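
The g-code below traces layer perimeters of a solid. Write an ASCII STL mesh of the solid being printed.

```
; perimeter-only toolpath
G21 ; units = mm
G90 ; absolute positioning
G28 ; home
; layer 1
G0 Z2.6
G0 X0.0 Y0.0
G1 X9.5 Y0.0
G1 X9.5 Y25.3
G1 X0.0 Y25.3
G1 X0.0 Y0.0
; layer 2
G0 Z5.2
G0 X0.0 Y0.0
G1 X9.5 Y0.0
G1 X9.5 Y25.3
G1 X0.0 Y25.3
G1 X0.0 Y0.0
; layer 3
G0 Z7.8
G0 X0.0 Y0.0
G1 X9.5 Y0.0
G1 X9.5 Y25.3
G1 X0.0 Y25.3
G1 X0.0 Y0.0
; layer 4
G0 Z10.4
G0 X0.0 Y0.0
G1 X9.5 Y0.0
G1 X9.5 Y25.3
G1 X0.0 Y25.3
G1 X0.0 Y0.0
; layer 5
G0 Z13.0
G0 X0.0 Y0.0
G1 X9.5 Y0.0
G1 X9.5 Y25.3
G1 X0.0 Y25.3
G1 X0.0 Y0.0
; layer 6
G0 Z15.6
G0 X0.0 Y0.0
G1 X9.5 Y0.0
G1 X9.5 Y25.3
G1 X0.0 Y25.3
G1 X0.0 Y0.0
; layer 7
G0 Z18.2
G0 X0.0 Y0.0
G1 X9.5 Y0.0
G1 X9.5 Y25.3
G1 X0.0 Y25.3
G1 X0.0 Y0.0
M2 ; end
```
solid part
  facet normal 0.0000 0.0000 -1.0000
    outer loop
      vertex 9.5 25.3 0.0
      vertex 9.5 0.0 0.0
      vertex 0.0 0.0 0.0
    endloop
  endfacet
  facet normal 0.0000 0.0000 -1.0000
    outer loop
      vertex 0.0 25.3 0.0
      vertex 9.5 25.3 0.0
      vertex 0.0 0.0 0.0
    endloop
  endfacet
  facet normal 0.0000 0.0000 1.0000
    outer loop
      vertex 0.0 0.0 18.2
      vertex 9.5 0.0 18.2
      vertex 9.5 25.3 18.2
    endloop
  endfacet
  facet normal 0.0000 0.0000 1.0000
    outer loop
      vertex 0.0 0.0 18.2
      vertex 9.5 25.3 18.2
      vertex 0.0 25.3 18.2
    endloop
  endfacet
  facet normal 0.0000 -1.0000 0.0000
    outer loop
      vertex 0.0 0.0 0.0
      vertex 9.5 0.0 0.0
      vertex 9.5 0.0 18.2
    endloop
  endfacet
  facet normal 0.0000 -1.0000 0.0000
    outer loop
      vertex 0.0 0.0 0.0
      vertex 9.5 0.0 18.2
      vertex 0.0 0.0 18.2
    endloop
  endfacet
  facet normal 0.0000 1.0000 0.0000
    outer loop
      vertex 9.5 25.3 18.2
      vertex 9.5 25.3 0.0
      vertex 0.0 25.3 0.0
    endloop
  endfacet
  facet normal 0.0000 1.0000 0.0000
    outer loop
      vertex 0.0 25.3 18.2
      vertex 9.5 25.3 18.2
      vertex 0.0 25.3 0.0
    endloop
  endfacet
  facet normal -1.0000 0.0000 0.0000
    outer loop
      vertex 0.0 25.3 18.2
      vertex 0.0 25.3 0.0
      vertex 0.0 0.0 0.0
    endloop
  endfacet
  facet normal -1.0000 0.0000 0.0000
    outer loop
      vertex 0.0 0.0 18.2
      vertex 0.0 25.3 18.2
      vertex 0.0 0.0 0.0
    endloop
  endfacet
  facet normal 1.0000 0.0000 0.0000
    outer loop
      vertex 9.5 0.0 0.0
      vertex 9.5 25.3 0.0
      vertex 9.5 25.3 18.2
    endloop
  endfacet
  facet normal 1.0000 0.0000 0.0000
    outer loop
      vertex 9.5 0.0 0.0
      vertex 9.5 25.3 18.2
      vertex 9.5 0.0 18.2
    endloop
  endfacet
endsolid part

The G0 Z moves step by Δz≈2.6 mm. Every layer's G1 loop is the same polygon, so the solid is a straight extrusion of it from z=0 to z≈18.2. Closing with flat bottom and top caps and triangulating gives 12 facets — a rectangular box, roughly 9.5 × 25.3 mm footprint and 18.2 mm tall.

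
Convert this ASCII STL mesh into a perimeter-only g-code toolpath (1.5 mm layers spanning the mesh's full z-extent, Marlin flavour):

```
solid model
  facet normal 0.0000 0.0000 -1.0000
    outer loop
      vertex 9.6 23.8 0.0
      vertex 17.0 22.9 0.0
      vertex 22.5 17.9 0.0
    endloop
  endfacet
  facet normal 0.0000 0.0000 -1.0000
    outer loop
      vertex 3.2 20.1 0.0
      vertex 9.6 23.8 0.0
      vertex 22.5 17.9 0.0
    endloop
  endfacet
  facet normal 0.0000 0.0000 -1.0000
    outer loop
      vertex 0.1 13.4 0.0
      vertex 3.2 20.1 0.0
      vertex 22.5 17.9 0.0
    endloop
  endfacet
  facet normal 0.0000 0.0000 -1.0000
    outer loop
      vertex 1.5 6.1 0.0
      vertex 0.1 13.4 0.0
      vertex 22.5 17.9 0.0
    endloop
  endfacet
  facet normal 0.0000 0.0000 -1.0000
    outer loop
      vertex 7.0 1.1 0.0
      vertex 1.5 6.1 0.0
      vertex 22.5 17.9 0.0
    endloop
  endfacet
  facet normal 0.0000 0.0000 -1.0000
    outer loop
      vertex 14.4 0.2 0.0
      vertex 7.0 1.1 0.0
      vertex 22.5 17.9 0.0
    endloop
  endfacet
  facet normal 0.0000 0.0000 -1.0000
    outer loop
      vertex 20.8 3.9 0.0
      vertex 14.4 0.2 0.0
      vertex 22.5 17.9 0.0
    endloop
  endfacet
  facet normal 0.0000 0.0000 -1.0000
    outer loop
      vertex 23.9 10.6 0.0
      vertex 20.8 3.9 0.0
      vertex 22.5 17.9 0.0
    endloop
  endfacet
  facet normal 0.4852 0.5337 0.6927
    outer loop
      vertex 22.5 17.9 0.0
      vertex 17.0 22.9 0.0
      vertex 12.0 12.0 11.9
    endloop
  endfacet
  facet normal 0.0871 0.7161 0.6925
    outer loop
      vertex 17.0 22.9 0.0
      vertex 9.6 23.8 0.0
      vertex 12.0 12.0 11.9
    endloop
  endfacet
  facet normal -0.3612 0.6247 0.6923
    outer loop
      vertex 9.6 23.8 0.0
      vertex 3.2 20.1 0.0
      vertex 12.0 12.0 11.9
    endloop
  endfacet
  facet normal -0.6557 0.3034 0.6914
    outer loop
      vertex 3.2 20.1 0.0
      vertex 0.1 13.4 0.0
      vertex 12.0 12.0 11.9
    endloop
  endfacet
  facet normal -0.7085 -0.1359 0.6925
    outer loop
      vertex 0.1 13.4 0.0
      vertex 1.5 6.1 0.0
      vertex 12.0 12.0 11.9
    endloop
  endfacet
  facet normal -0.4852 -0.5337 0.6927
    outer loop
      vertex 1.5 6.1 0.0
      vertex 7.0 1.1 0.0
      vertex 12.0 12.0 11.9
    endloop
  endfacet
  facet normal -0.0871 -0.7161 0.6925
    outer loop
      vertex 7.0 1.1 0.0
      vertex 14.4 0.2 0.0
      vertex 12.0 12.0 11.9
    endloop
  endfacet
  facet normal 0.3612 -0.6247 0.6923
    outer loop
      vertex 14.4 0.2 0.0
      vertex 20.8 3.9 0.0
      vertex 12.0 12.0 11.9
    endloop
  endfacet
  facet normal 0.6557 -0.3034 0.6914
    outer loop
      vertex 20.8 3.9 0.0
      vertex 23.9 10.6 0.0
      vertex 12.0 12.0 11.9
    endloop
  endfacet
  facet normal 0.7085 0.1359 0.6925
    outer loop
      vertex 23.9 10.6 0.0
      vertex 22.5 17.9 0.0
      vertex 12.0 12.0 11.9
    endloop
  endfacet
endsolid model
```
; perimeter-only toolpath
G21 ; units = mm
G90 ; absolute positioning
G28 ; home
; layer 1
G0 Z1.5
G0 X21.2 Y17.2
G1 X16.4 Y21.5
G1 X9.9 Y22.3
G1 X4.3 Y19.1
G1 X1.6 Y13.2
G1 X2.8 Y6.8
G1 X7.6 Y2.5
G1 X14.1 Y1.7
G1 X19.7 Y4.9
G1 X22.4 Y10.8
G1 X21.2 Y17.2
; layer 2
G0 Z3.0
G0 X19.9 Y16.4
G1 X15.8 Y20.2
G1 X10.2 Y20.9
G1 X5.4 Y18.1
G1 X3.1 Y13.1
G1 X4.1 Y7.6
G1 X8.2 Y3.8
G1 X13.8 Y3.1
G1 X18.6 Y5.9
G1 X20.9 Y10.9
G1 X19.9 Y16.4
; layer 3
G0 Z4.5
G0 X18.6 Y15.7
G1 X15.1 Y18.8
G1 X10.5 Y19.4
G1 X6.5 Y17.1
G1 X4.6 Y12.9
G1 X5.4 Y8.3
G1 X8.9 Y5.2
G1 X13.5 Y4.6
G1 X17.5 Y6.9
G1 X19.4 Y11.1
G1 X18.6 Y15.7
; layer 4
G0 Z6.0
G0 X17.2 Y14.9
G1 X14.5 Y17.4
G1 X10.8 Y17.9
G1 X7.6 Y16.1
G1 X6.0 Y12.7
G1 X6.8 Y9.1
G1 X9.5 Y6.5
G1 X13.2 Y6.1
G1 X16.4 Y8.0
G1 X17.9 Y11.3
G1 X17.2 Y14.9
; layer 5
G0 Z7.4
G0 X15.9 Y14.2
G1 X13.9 Y16.1
G1 X11.1 Y16.4
G1 X8.7 Y15.0
G1 X7.5 Y12.5
G1 X8.1 Y9.8
G1 X10.1 Y7.9
G1 X12.9 Y7.6
G1 X15.3 Y9.0
G1 X16.5 Y11.5
G1 X15.9 Y14.2
; layer 6
G0 Z8.9
G0 X14.6 Y13.5
G1 X13.2 Y14.7
G1 X11.4 Y14.9
G1 X9.8 Y14.0
G1 X9.0 Y12.3
G1 X9.4 Y10.5
G1 X10.8 Y9.3
G1 X12.6 Y9.1
G1 X14.2 Y10.0
G1 X15.0 Y11.7
G1 X14.6 Y13.5
; layer 7
G0 Z10.4
G0 X13.3 Y12.7
G1 X12.6 Y13.4
G1 X11.7 Y13.5
G1 X10.9 Y13.0
G1 X10.5 Y12.2
G1 X10.7 Y11.3
G1 X11.4 Y10.6
G1 X12.3 Y10.5
G1 X13.1 Y11.0
G1 X13.5 Y11.8
G1 X13.3 Y12.7
M2 ; end

The solid is a regular 10-sided pyramid, base circumscribed radius ≈ 12 mm, apex at z ≈ 11.9 mm. Slicing at Δz = 1.5 mm — 8 equal slices spanning the solid's height, so layer i sits at z = i·h/8 — gives 7 non-empty perimeters. Each is a 10-segment closed polygon; G0 lifts to the layer z and rapids to the start vertex, then G1 traces the edges. The cross-section shrinks linearly with z (the slice at the apex is degenerate and omitted).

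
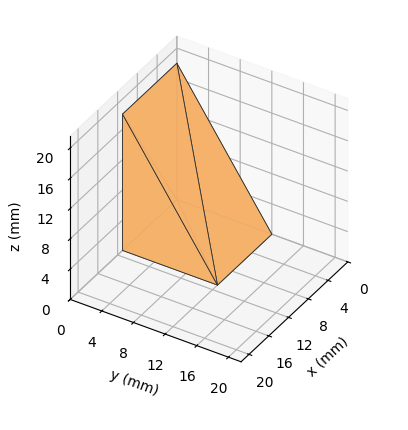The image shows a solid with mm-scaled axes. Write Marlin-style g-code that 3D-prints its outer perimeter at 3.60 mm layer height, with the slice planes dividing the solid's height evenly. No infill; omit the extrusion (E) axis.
Reading the render: the shape is a wedge (ramp): 11 × 12 mm base, rising to 18 mm along the y=0 edge and sloping linearly to z=0 at y=12 (dimensions read to the nearest mm from the axis ticks). For the g-code, the solid's height is divided into equal slices at the stated Δz and each level perimeter traced with G1 moves after a G0 lift.

; perimeter-only toolpath
G21 ; units = mm
G90 ; absolute positioning
G28 ; home
; layer 1
G0 Z3.60
G0 X0.00 Y0.00
G1 X11.00 Y0.00
G1 X11.00 Y9.60
G1 X0.00 Y9.60
G1 X0.00 Y0.00
; layer 2
G0 Z7.20
G0 X0.00 Y0.00
G1 X11.00 Y0.00
G1 X11.00 Y7.20
G1 X0.00 Y7.20
G1 X0.00 Y0.00
; layer 3
G0 Z10.80
G0 X0.00 Y0.00
G1 X11.00 Y0.00
G1 X11.00 Y4.80
G1 X0.00 Y4.80
G1 X0.00 Y0.00
; layer 4
G0 Z14.40
G0 X0.00 Y0.00
G1 X11.00 Y0.00
G1 X11.00 Y2.40
G1 X0.00 Y2.40
G1 X0.00 Y0.00
M2 ; end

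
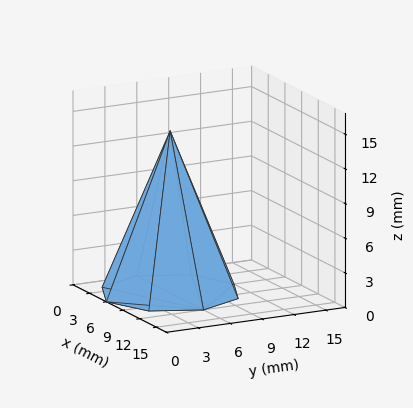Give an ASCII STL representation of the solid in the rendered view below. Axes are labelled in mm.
Reading the render: the shape is a regular 8-sided pyramid, base circumscribed radius ≈ 6 mm, apex at z ≈ 14 mm (dimensions read to the nearest mm from the axis ticks). For the STL, each face is triangulated and given an outward normal.

solid part
  facet normal 0.0000 0.0000 -1.0000
    outer loop
      vertex 6.0 12.0 0.0
      vertex 10.2 10.2 0.0
      vertex 12.0 6.0 0.0
    endloop
  endfacet
  facet normal 0.0000 0.0000 -1.0000
    outer loop
      vertex 1.8 10.2 0.0
      vertex 6.0 12.0 0.0
      vertex 12.0 6.0 0.0
    endloop
  endfacet
  facet normal 0.0000 0.0000 -1.0000
    outer loop
      vertex 0.0 6.0 0.0
      vertex 1.8 10.2 0.0
      vertex 12.0 6.0 0.0
    endloop
  endfacet
  facet normal 0.0000 0.0000 -1.0000
    outer loop
      vertex 1.8 1.8 0.0
      vertex 0.0 6.0 0.0
      vertex 12.0 6.0 0.0
    endloop
  endfacet
  facet normal 0.0000 0.0000 -1.0000
    outer loop
      vertex 6.0 0.0 0.0
      vertex 1.8 1.8 0.0
      vertex 12.0 6.0 0.0
    endloop
  endfacet
  facet normal 0.0000 0.0000 -1.0000
    outer loop
      vertex 10.2 1.8 0.0
      vertex 6.0 0.0 0.0
      vertex 12.0 6.0 0.0
    endloop
  endfacet
  facet normal 0.8552 0.3665 0.3665
    outer loop
      vertex 12.0 6.0 0.0
      vertex 10.2 10.2 0.0
      vertex 6.0 6.0 14.0
    endloop
  endfacet
  facet normal 0.3665 0.8552 0.3665
    outer loop
      vertex 10.2 10.2 0.0
      vertex 6.0 12.0 0.0
      vertex 6.0 6.0 14.0
    endloop
  endfacet
  facet normal -0.3665 0.8552 0.3665
    outer loop
      vertex 6.0 12.0 0.0
      vertex 1.8 10.2 0.0
      vertex 6.0 6.0 14.0
    endloop
  endfacet
  facet normal -0.8552 0.3665 0.3665
    outer loop
      vertex 1.8 10.2 0.0
      vertex 0.0 6.0 0.0
      vertex 6.0 6.0 14.0
    endloop
  endfacet
  facet normal -0.8552 -0.3665 0.3665
    outer loop
      vertex 0.0 6.0 0.0
      vertex 1.8 1.8 0.0
      vertex 6.0 6.0 14.0
    endloop
  endfacet
  facet normal -0.3665 -0.8552 0.3665
    outer loop
      vertex 1.8 1.8 0.0
      vertex 6.0 0.0 0.0
      vertex 6.0 6.0 14.0
    endloop
  endfacet
  facet normal 0.3665 -0.8552 0.3665
    outer loop
      vertex 6.0 0.0 0.0
      vertex 10.2 1.8 0.0
      vertex 6.0 6.0 14.0
    endloop
  endfacet
  facet normal 0.8552 -0.3665 0.3665
    outer loop
      vertex 10.2 1.8 0.0
      vertex 12.0 6.0 0.0
      vertex 6.0 6.0 14.0
    endloop
  endfacet
endsolid part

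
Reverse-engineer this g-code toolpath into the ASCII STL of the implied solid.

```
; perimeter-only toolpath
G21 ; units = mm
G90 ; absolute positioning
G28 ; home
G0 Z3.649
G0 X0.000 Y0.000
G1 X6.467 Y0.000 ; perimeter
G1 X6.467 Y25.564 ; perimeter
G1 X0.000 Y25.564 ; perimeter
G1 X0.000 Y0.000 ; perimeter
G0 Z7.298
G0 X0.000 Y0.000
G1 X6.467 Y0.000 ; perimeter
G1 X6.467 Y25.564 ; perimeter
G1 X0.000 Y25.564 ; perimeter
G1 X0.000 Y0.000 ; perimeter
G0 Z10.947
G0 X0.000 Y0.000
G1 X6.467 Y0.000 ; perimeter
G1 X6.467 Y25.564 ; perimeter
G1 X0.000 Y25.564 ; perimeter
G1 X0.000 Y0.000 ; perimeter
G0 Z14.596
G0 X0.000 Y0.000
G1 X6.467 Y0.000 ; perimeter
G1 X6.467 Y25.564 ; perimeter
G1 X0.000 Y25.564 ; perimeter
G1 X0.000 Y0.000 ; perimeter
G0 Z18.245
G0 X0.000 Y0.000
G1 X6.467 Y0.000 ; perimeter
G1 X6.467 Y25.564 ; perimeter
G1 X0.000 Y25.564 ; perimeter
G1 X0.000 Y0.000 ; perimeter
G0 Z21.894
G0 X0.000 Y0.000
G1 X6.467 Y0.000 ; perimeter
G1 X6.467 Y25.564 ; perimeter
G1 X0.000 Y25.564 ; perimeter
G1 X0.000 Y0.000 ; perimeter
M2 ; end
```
solid part
  facet normal 0.0000 0.0000 -1.0000
    outer loop
      vertex 6.467 25.564 0.000
      vertex 6.467 0.000 0.000
      vertex 0.000 0.000 0.000
    endloop
  endfacet
  facet normal 0.0000 0.0000 -1.0000
    outer loop
      vertex 0.000 25.564 0.000
      vertex 6.467 25.564 0.000
      vertex 0.000 0.000 0.000
    endloop
  endfacet
  facet normal 0.0000 0.0000 1.0000
    outer loop
      vertex 0.000 0.000 21.894
      vertex 6.467 0.000 21.894
      vertex 6.467 25.564 21.894
    endloop
  endfacet
  facet normal 0.0000 0.0000 1.0000
    outer loop
      vertex 0.000 0.000 21.894
      vertex 6.467 25.564 21.894
      vertex 0.000 25.564 21.894
    endloop
  endfacet
  facet normal 0.0000 -1.0000 0.0000
    outer loop
      vertex 0.000 0.000 0.000
      vertex 6.467 0.000 0.000
      vertex 6.467 0.000 21.894
    endloop
  endfacet
  facet normal 0.0000 -1.0000 0.0000
    outer loop
      vertex 0.000 0.000 0.000
      vertex 6.467 0.000 21.894
      vertex 0.000 0.000 21.894
    endloop
  endfacet
  facet normal 0.0000 1.0000 0.0000
    outer loop
      vertex 6.467 25.564 21.894
      vertex 6.467 25.564 0.000
      vertex 0.000 25.564 0.000
    endloop
  endfacet
  facet normal 0.0000 1.0000 0.0000
    outer loop
      vertex 0.000 25.564 21.894
      vertex 6.467 25.564 21.894
      vertex 0.000 25.564 0.000
    endloop
  endfacet
  facet normal -1.0000 0.0000 0.0000
    outer loop
      vertex 0.000 25.564 21.894
      vertex 0.000 25.564 0.000
      vertex 0.000 0.000 0.000
    endloop
  endfacet
  facet normal -1.0000 0.0000 0.0000
    outer loop
      vertex 0.000 0.000 21.894
      vertex 0.000 25.564 21.894
      vertex 0.000 0.000 0.000
    endloop
  endfacet
  facet normal 1.0000 0.0000 0.0000
    outer loop
      vertex 6.467 0.000 0.000
      vertex 6.467 25.564 0.000
      vertex 6.467 25.564 21.894
    endloop
  endfacet
  facet normal 1.0000 0.0000 0.0000
    outer loop
      vertex 6.467 0.000 0.000
      vertex 6.467 25.564 21.894
      vertex 6.467 0.000 21.894
    endloop
  endfacet
endsolid part

The G0 Z moves step by Δz≈3.649 mm. Every layer's G1 loop is the same polygon, so the solid is a straight extrusion of it from z=0 to z≈21.9. Closing with flat bottom and top caps and triangulating gives 12 facets — a rectangular box, roughly 6.47 × 25.6 mm footprint and 21.9 mm tall.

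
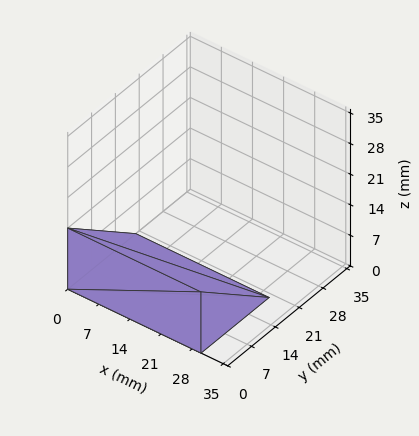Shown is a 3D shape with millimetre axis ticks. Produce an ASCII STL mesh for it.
Reading the render: the shape is a wedge (ramp): 30 × 20 mm base, rising to 14 mm along the y=0 edge and sloping linearly to z=0 at y=20 (dimensions read to the nearest mm from the axis ticks). For the STL, each face is triangulated and given an outward normal.

solid part
  facet normal 0.0000 0.0000 -1.0000
    outer loop
      vertex 30.00 20.00 0.00
      vertex 30.00 0.00 0.00
      vertex 0.00 0.00 0.00
    endloop
  endfacet
  facet normal 0.0000 0.0000 -1.0000
    outer loop
      vertex 0.00 20.00 0.00
      vertex 30.00 20.00 0.00
      vertex 0.00 0.00 0.00
    endloop
  endfacet
  facet normal 0.0000 -1.0000 0.0000
    outer loop
      vertex 0.00 0.00 0.00
      vertex 30.00 0.00 0.00
      vertex 30.00 0.00 14.00
    endloop
  endfacet
  facet normal 0.0000 -1.0000 0.0000
    outer loop
      vertex 0.00 0.00 0.00
      vertex 30.00 0.00 14.00
      vertex 0.00 0.00 14.00
    endloop
  endfacet
  facet normal 0.0000 0.5735 0.8192
    outer loop
      vertex 0.00 0.00 14.00
      vertex 30.00 0.00 14.00
      vertex 30.00 20.00 0.00
    endloop
  endfacet
  facet normal 0.0000 0.5735 0.8192
    outer loop
      vertex 0.00 0.00 14.00
      vertex 30.00 20.00 0.00
      vertex 0.00 20.00 0.00
    endloop
  endfacet
  facet normal -1.0000 0.0000 0.0000
    outer loop
      vertex 0.00 0.00 14.00
      vertex 0.00 20.00 0.00
      vertex 0.00 0.00 0.00
    endloop
  endfacet
  facet normal 1.0000 0.0000 0.0000
    outer loop
      vertex 30.00 0.00 0.00
      vertex 30.00 20.00 0.00
      vertex 30.00 0.00 14.00
    endloop
  endfacet
endsolid part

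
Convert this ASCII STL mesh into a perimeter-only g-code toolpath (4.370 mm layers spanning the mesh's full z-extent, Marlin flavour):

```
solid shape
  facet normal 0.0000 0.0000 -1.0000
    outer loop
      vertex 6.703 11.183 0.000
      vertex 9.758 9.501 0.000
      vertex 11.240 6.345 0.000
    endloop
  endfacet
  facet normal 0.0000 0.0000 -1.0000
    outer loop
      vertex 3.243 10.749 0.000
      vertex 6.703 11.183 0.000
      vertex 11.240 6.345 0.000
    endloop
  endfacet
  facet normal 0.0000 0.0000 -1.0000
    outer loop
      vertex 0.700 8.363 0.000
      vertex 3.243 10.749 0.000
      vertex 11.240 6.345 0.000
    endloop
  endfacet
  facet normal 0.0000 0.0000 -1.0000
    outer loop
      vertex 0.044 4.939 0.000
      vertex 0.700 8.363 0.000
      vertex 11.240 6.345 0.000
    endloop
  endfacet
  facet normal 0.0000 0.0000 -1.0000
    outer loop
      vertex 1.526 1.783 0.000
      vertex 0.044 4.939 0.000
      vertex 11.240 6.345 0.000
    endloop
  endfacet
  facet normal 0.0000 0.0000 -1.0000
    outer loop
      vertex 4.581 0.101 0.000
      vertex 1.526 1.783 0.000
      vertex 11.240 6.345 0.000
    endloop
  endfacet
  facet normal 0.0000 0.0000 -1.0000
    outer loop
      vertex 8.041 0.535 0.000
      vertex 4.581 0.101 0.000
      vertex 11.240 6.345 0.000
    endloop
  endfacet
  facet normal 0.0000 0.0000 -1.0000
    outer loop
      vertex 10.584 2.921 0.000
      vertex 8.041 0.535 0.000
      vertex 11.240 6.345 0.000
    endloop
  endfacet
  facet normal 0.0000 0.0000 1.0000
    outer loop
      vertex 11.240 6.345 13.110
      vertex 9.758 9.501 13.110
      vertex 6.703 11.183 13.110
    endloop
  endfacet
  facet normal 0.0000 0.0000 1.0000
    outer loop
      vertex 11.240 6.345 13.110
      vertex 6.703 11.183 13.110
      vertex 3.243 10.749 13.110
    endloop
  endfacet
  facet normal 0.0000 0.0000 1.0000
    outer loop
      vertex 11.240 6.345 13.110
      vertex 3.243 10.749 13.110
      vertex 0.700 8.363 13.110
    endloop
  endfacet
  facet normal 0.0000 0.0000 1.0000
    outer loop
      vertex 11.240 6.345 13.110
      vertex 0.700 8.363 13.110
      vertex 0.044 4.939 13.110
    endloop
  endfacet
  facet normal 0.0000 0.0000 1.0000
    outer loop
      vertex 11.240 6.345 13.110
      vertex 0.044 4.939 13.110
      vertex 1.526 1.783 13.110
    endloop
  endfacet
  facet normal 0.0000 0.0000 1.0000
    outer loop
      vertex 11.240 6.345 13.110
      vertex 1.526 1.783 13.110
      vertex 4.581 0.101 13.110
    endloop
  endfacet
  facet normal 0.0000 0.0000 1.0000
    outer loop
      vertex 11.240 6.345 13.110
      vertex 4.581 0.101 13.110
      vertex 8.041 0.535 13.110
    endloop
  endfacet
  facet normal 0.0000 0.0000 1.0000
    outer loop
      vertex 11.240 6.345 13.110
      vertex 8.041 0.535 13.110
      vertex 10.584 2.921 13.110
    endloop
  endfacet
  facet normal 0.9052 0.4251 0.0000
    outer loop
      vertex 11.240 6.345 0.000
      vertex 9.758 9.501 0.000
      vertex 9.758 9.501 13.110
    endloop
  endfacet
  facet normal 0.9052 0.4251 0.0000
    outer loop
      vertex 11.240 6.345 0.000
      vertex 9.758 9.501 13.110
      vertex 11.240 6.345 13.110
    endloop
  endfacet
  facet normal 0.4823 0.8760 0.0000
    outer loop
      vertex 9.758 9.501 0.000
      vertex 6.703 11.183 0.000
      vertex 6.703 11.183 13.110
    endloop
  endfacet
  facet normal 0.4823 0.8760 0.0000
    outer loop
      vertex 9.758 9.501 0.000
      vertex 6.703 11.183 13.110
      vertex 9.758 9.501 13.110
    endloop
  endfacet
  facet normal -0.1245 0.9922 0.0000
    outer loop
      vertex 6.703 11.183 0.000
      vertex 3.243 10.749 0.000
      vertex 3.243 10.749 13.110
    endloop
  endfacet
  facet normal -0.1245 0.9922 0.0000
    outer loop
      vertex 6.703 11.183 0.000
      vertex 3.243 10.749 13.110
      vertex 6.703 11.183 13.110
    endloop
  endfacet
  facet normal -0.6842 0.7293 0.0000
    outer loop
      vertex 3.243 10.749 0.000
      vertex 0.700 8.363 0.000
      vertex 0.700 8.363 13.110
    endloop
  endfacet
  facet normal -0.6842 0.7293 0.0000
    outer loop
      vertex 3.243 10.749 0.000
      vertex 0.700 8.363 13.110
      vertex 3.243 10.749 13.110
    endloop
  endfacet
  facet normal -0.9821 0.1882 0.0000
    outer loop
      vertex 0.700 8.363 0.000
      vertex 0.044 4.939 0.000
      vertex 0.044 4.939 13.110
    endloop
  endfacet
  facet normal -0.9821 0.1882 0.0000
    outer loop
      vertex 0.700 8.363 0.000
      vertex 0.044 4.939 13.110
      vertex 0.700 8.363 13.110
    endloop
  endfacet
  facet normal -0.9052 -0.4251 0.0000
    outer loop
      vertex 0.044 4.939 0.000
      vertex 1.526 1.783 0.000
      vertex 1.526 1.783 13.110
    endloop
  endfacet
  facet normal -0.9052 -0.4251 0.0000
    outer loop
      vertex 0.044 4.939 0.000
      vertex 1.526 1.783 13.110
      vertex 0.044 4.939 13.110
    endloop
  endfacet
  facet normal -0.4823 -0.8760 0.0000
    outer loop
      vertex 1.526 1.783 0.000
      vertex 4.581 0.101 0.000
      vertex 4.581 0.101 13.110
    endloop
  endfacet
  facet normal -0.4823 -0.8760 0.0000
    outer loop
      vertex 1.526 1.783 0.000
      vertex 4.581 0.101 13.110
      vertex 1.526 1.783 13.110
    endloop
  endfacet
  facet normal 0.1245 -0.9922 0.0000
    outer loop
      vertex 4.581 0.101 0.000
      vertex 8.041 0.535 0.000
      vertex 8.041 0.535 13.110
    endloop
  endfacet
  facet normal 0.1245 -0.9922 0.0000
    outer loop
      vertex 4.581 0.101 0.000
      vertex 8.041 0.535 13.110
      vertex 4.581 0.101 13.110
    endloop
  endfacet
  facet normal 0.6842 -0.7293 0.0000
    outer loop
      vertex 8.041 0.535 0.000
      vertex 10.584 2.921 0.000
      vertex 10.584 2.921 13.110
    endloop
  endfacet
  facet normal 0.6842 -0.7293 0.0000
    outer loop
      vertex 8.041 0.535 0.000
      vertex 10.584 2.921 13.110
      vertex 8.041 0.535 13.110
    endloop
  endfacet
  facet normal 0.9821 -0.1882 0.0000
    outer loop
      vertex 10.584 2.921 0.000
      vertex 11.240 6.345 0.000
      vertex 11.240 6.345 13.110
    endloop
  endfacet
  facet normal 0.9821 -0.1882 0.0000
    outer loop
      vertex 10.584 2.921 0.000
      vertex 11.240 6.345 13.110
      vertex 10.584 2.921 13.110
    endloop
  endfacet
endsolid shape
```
; perimeter-only toolpath
G21 ; units = mm
G90 ; absolute positioning
G28 ; home
; layer 1
G0 Z4.370
G0 X11.240 Y6.345
G1 X9.758 Y9.501
G1 X6.703 Y11.183
G1 X3.243 Y10.749
G1 X0.700 Y8.363
G1 X0.044 Y4.939
G1 X1.526 Y1.783
G1 X4.581 Y0.101
G1 X8.041 Y0.535
G1 X10.584 Y2.921
G1 X11.240 Y6.345
; layer 2
G0 Z8.740
G0 X11.240 Y6.345
G1 X9.758 Y9.501
G1 X6.703 Y11.183
G1 X3.243 Y10.749
G1 X0.700 Y8.363
G1 X0.044 Y4.939
G1 X1.526 Y1.783
G1 X4.581 Y0.101
G1 X8.041 Y0.535
G1 X10.584 Y2.921
G1 X11.240 Y6.345
; layer 3
G0 Z13.110
G0 X11.240 Y6.345
G1 X9.758 Y9.501
G1 X6.703 Y11.183
G1 X3.243 Y10.749
G1 X0.700 Y8.363
G1 X0.044 Y4.939
G1 X1.526 Y1.783
G1 X4.581 Y0.101
G1 X8.041 Y0.535
G1 X10.584 Y2.921
G1 X11.240 Y6.345
M2 ; end

The solid is a regular 10-sided prism (a cylinder approximated with 10 flat sides), circumscribed radius ≈ 5.64 mm, height ≈ 13.1 mm. Slicing at Δz = 4.370 mm — 3 equal slices spanning the solid's height, so layer i sits at z = i·h/3 — gives 3 non-empty perimeters. Each is a 10-segment closed polygon; G0 lifts to the layer z and rapids to the start vertex, then G1 traces the edges.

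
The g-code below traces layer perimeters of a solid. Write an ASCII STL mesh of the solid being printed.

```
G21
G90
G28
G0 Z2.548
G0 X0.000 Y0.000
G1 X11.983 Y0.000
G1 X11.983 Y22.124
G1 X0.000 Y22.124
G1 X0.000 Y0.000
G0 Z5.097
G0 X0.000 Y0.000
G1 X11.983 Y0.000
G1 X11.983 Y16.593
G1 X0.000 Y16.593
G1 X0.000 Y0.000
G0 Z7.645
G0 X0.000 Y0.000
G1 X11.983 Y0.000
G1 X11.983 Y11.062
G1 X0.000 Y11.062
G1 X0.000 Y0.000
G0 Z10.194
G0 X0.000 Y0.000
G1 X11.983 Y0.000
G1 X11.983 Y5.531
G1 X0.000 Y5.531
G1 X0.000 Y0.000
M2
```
solid part
  facet normal 0.0000 0.0000 -1.0000
    outer loop
      vertex 11.983 27.655 0.000
      vertex 11.983 0.000 0.000
      vertex 0.000 0.000 0.000
    endloop
  endfacet
  facet normal 0.0000 0.0000 -1.0000
    outer loop
      vertex 0.000 27.655 0.000
      vertex 11.983 27.655 0.000
      vertex 0.000 0.000 0.000
    endloop
  endfacet
  facet normal 0.0000 -1.0000 0.0000
    outer loop
      vertex 0.000 0.000 0.000
      vertex 11.983 0.000 0.000
      vertex 11.983 0.000 12.742
    endloop
  endfacet
  facet normal 0.0000 -1.0000 0.0000
    outer loop
      vertex 0.000 0.000 0.000
      vertex 11.983 0.000 12.742
      vertex 0.000 0.000 12.742
    endloop
  endfacet
  facet normal 0.0000 0.4185 0.9082
    outer loop
      vertex 0.000 0.000 12.742
      vertex 11.983 0.000 12.742
      vertex 11.983 27.655 0.000
    endloop
  endfacet
  facet normal 0.0000 0.4185 0.9082
    outer loop
      vertex 0.000 0.000 12.742
      vertex 11.983 27.655 0.000
      vertex 0.000 27.655 0.000
    endloop
  endfacet
  facet normal -1.0000 0.0000 0.0000
    outer loop
      vertex 0.000 0.000 12.742
      vertex 0.000 27.655 0.000
      vertex 0.000 0.000 0.000
    endloop
  endfacet
  facet normal 1.0000 0.0000 0.0000
    outer loop
      vertex 11.983 0.000 0.000
      vertex 11.983 27.655 0.000
      vertex 11.983 0.000 12.742
    endloop
  endfacet
endsolid part

The G0 Z moves step by Δz≈2.548 mm. The G1 loops shrink linearly with z, so the solid tapers from its base footprint up to z≈12.7. Closing with a flat bottom cap and the tapered top and triangulating gives 8 facets — a wedge (ramp): 12 × 27.7 mm base, rising to 12.7 mm along the y=0 edge and sloping linearly to z=0 at y=27.7.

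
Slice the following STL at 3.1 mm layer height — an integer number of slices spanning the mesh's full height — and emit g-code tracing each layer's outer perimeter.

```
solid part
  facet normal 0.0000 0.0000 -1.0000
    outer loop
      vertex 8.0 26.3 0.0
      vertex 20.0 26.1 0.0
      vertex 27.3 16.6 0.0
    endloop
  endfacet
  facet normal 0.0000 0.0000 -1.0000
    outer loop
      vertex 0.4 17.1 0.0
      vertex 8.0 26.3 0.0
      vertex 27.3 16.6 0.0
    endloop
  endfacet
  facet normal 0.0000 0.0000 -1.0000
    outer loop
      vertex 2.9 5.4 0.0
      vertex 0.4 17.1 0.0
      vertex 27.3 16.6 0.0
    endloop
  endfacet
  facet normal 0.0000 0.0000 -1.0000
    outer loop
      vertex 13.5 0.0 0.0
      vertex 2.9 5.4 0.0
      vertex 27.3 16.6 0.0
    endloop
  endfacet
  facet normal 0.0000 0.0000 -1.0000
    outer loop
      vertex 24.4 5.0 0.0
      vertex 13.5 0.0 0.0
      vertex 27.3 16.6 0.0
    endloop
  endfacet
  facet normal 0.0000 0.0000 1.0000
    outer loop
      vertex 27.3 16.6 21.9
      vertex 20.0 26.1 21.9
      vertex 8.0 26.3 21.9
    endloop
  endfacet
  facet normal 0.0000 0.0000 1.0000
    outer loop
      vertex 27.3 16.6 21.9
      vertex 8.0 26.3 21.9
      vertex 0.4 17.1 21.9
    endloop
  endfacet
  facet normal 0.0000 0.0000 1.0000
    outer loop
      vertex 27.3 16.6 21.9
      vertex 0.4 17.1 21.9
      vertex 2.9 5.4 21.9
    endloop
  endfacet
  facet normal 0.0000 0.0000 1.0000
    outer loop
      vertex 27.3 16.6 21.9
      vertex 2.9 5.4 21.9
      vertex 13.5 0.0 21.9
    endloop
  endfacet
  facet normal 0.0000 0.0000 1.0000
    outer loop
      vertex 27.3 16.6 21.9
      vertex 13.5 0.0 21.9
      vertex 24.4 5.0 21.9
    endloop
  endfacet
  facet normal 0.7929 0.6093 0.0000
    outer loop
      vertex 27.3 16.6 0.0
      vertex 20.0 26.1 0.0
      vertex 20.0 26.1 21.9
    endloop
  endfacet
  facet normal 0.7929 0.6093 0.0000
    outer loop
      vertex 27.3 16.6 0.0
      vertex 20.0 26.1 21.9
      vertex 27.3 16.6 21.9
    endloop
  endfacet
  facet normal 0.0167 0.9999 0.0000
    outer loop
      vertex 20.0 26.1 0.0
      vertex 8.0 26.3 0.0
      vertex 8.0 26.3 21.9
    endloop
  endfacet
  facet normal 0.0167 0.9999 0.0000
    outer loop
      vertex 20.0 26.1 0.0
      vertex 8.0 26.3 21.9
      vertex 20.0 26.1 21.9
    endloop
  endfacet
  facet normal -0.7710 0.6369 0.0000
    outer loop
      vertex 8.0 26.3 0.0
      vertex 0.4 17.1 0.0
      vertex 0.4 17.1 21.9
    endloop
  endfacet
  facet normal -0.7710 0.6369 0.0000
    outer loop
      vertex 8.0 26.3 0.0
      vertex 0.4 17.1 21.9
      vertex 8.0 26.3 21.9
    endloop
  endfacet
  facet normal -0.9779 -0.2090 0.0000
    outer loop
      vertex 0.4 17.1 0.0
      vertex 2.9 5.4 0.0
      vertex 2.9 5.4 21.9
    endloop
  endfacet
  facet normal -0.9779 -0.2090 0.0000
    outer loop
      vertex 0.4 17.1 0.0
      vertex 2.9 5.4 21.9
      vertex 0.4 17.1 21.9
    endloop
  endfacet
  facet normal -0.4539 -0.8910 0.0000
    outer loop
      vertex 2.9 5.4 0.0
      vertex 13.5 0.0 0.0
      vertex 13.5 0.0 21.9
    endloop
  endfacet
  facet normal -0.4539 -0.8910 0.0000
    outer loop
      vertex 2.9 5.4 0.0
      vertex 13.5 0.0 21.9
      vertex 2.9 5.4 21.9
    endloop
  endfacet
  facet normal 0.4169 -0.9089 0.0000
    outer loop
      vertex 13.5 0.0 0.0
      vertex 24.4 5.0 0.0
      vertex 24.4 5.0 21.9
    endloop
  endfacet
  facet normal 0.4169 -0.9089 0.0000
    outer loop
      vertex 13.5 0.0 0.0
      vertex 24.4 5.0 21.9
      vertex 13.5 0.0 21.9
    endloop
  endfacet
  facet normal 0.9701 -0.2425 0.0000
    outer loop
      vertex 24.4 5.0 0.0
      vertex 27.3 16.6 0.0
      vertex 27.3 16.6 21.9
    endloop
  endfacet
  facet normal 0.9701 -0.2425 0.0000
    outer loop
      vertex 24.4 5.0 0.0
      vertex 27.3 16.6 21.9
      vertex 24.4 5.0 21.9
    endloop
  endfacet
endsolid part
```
; perimeter-only toolpath
G21 ; units = mm
G90 ; absolute positioning
G28 ; home
; layer 1
G0 Z3.1
G0 X27.3 Y16.6
G1 X20.0 Y26.1
G1 X8.0 Y26.3
G1 X0.4 Y17.1
G1 X2.9 Y5.4
G1 X13.5 Y0.0
G1 X24.4 Y5.0
G1 X27.3 Y16.6
; layer 2
G0 Z6.3
G0 X27.3 Y16.6
G1 X20.0 Y26.1
G1 X8.0 Y26.3
G1 X0.4 Y17.1
G1 X2.9 Y5.4
G1 X13.5 Y0.0
G1 X24.4 Y5.0
G1 X27.3 Y16.6
; layer 3
G0 Z9.4
G0 X27.3 Y16.6
G1 X20.0 Y26.1
G1 X8.0 Y26.3
G1 X0.4 Y17.1
G1 X2.9 Y5.4
G1 X13.5 Y0.0
G1 X24.4 Y5.0
G1 X27.3 Y16.6
; layer 4
G0 Z12.5
G0 X27.3 Y16.6
G1 X20.0 Y26.1
G1 X8.0 Y26.3
G1 X0.4 Y17.1
G1 X2.9 Y5.4
G1 X13.5 Y0.0
G1 X24.4 Y5.0
G1 X27.3 Y16.6
; layer 5
G0 Z15.6
G0 X27.3 Y16.6
G1 X20.0 Y26.1
G1 X8.0 Y26.3
G1 X0.4 Y17.1
G1 X2.9 Y5.4
G1 X13.5 Y0.0
G1 X24.4 Y5.0
G1 X27.3 Y16.6
; layer 6
G0 Z18.8
G0 X27.3 Y16.6
G1 X20.0 Y26.1
G1 X8.0 Y26.3
G1 X0.4 Y17.1
G1 X2.9 Y5.4
G1 X13.5 Y0.0
G1 X24.4 Y5.0
G1 X27.3 Y16.6
; layer 7
G0 Z21.9
G0 X27.3 Y16.6
G1 X20.0 Y26.1
G1 X8.0 Y26.3
G1 X0.4 Y17.1
G1 X2.9 Y5.4
G1 X13.5 Y0.0
G1 X24.4 Y5.0
G1 X27.3 Y16.6
M2 ; end

The solid is a regular 7-sided prism (a cylinder approximated with 7 flat sides), circumscribed radius ≈ 13.8 mm, height ≈ 21.9 mm. Slicing at Δz = 3.1 mm — 7 equal slices spanning the solid's height, so layer i sits at z = i·h/7 — gives 7 non-empty perimeters. Each is a 7-segment closed polygon; G0 lifts to the layer z and rapids to the start vertex, then G1 traces the edges.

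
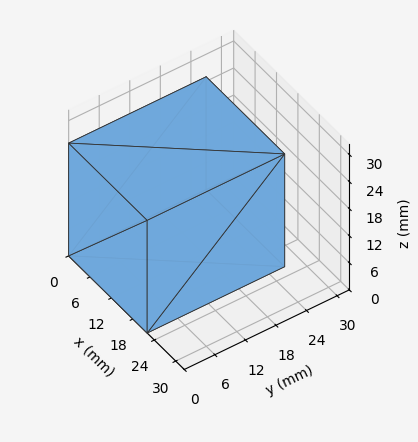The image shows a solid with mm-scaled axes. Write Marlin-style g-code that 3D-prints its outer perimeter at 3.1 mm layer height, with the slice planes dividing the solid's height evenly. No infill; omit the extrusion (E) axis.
Reading the render: the shape is a rectangular box, roughly 22 × 27 mm footprint and 25 mm tall (dimensions read to the nearest mm from the axis ticks). For the g-code, the solid's height is divided into equal slices at the stated Δz and each level perimeter traced with G1 moves after a G0 lift.

; perimeter-only toolpath
G21 ; units = mm
G90 ; absolute positioning
G28 ; home
; layer 1
G0 Z3.1
G0 X0.0 Y0.0
G1 X22.0 Y0.0
G1 X22.0 Y27.0
G1 X0.0 Y27.0
G1 X0.0 Y0.0
; layer 2
G0 Z6.2
G0 X0.0 Y0.0
G1 X22.0 Y0.0
G1 X22.0 Y27.0
G1 X0.0 Y27.0
G1 X0.0 Y0.0
; layer 3
G0 Z9.4
G0 X0.0 Y0.0
G1 X22.0 Y0.0
G1 X22.0 Y27.0
G1 X0.0 Y27.0
G1 X0.0 Y0.0
; layer 4
G0 Z12.5
G0 X0.0 Y0.0
G1 X22.0 Y0.0
G1 X22.0 Y27.0
G1 X0.0 Y27.0
G1 X0.0 Y0.0
; layer 5
G0 Z15.6
G0 X0.0 Y0.0
G1 X22.0 Y0.0
G1 X22.0 Y27.0
G1 X0.0 Y27.0
G1 X0.0 Y0.0
; layer 6
G0 Z18.8
G0 X0.0 Y0.0
G1 X22.0 Y0.0
G1 X22.0 Y27.0
G1 X0.0 Y27.0
G1 X0.0 Y0.0
; layer 7
G0 Z21.9
G0 X0.0 Y0.0
G1 X22.0 Y0.0
G1 X22.0 Y27.0
G1 X0.0 Y27.0
G1 X0.0 Y0.0
; layer 8
G0 Z25.0
G0 X0.0 Y0.0
G1 X22.0 Y0.0
G1 X22.0 Y27.0
G1 X0.0 Y27.0
G1 X0.0 Y0.0
M2 ; end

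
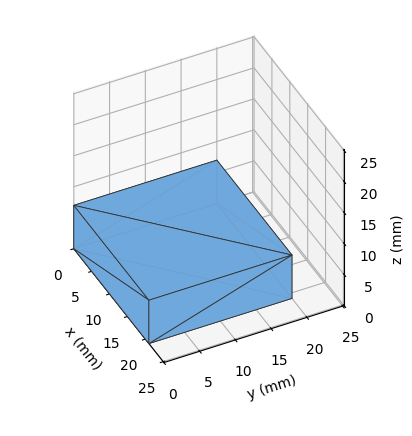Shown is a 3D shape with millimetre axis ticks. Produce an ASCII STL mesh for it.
Reading the render: the shape is a rectangular box, roughly 21 × 20 mm footprint and 7 mm tall (dimensions read to the nearest mm from the axis ticks). For the STL, each face is triangulated and given an outward normal.

solid part
  facet normal 0.0000 0.0000 -1.0000
    outer loop
      vertex 21.00 20.00 0.00
      vertex 21.00 0.00 0.00
      vertex 0.00 0.00 0.00
    endloop
  endfacet
  facet normal 0.0000 0.0000 -1.0000
    outer loop
      vertex 0.00 20.00 0.00
      vertex 21.00 20.00 0.00
      vertex 0.00 0.00 0.00
    endloop
  endfacet
  facet normal 0.0000 0.0000 1.0000
    outer loop
      vertex 0.00 0.00 7.00
      vertex 21.00 0.00 7.00
      vertex 21.00 20.00 7.00
    endloop
  endfacet
  facet normal 0.0000 0.0000 1.0000
    outer loop
      vertex 0.00 0.00 7.00
      vertex 21.00 20.00 7.00
      vertex 0.00 20.00 7.00
    endloop
  endfacet
  facet normal 0.0000 -1.0000 0.0000
    outer loop
      vertex 0.00 0.00 0.00
      vertex 21.00 0.00 0.00
      vertex 21.00 0.00 7.00
    endloop
  endfacet
  facet normal 0.0000 -1.0000 0.0000
    outer loop
      vertex 0.00 0.00 0.00
      vertex 21.00 0.00 7.00
      vertex 0.00 0.00 7.00
    endloop
  endfacet
  facet normal 0.0000 1.0000 0.0000
    outer loop
      vertex 21.00 20.00 7.00
      vertex 21.00 20.00 0.00
      vertex 0.00 20.00 0.00
    endloop
  endfacet
  facet normal 0.0000 1.0000 0.0000
    outer loop
      vertex 0.00 20.00 7.00
      vertex 21.00 20.00 7.00
      vertex 0.00 20.00 0.00
    endloop
  endfacet
  facet normal -1.0000 0.0000 0.0000
    outer loop
      vertex 0.00 20.00 7.00
      vertex 0.00 20.00 0.00
      vertex 0.00 0.00 0.00
    endloop
  endfacet
  facet normal -1.0000 0.0000 0.0000
    outer loop
      vertex 0.00 0.00 7.00
      vertex 0.00 20.00 7.00
      vertex 0.00 0.00 0.00
    endloop
  endfacet
  facet normal 1.0000 0.0000 0.0000
    outer loop
      vertex 21.00 0.00 0.00
      vertex 21.00 20.00 0.00
      vertex 21.00 20.00 7.00
    endloop
  endfacet
  facet normal 1.0000 0.0000 0.0000
    outer loop
      vertex 21.00 0.00 0.00
      vertex 21.00 20.00 7.00
      vertex 21.00 0.00 7.00
    endloop
  endfacet
endsolid part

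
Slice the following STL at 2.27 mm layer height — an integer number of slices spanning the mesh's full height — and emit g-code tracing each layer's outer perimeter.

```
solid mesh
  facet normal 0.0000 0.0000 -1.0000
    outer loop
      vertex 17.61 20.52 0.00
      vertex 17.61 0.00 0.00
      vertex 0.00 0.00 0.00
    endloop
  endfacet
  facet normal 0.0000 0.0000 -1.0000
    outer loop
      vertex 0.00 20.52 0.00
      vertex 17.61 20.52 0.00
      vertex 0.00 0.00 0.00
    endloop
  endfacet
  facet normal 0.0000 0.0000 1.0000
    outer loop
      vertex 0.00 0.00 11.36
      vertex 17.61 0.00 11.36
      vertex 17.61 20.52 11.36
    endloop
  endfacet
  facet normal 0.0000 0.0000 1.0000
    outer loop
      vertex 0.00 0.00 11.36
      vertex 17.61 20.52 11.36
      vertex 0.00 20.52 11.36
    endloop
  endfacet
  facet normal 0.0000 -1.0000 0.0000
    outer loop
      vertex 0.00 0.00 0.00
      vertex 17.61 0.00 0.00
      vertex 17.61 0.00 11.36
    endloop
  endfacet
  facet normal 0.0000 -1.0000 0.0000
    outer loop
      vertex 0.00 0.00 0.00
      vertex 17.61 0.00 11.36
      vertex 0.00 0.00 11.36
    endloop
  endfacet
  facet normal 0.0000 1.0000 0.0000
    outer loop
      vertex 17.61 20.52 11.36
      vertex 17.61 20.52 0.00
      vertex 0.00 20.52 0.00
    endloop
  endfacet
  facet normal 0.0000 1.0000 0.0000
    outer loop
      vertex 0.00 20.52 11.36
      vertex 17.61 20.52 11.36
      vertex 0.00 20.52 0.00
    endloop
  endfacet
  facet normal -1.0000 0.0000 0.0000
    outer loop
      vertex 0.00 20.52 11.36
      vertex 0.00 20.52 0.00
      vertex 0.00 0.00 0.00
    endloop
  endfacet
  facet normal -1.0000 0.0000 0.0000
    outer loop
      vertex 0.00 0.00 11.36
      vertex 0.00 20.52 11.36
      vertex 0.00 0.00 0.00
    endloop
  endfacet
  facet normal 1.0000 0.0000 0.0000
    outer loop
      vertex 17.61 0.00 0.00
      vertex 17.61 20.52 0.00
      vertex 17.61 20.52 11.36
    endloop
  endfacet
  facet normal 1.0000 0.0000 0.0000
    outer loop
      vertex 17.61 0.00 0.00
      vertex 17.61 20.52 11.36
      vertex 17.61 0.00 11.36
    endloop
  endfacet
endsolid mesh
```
; perimeter-only toolpath
G21 ; units = mm
G90 ; absolute positioning
G28 ; home
; layer 1
G0 Z2.27
G0 X0.00 Y0.00
G1 X17.61 Y0.00
G1 X17.61 Y20.52
G1 X0.00 Y20.52
G1 X0.00 Y0.00
; layer 2
G0 Z4.54
G0 X0.00 Y0.00
G1 X17.61 Y0.00
G1 X17.61 Y20.52
G1 X0.00 Y20.52
G1 X0.00 Y0.00
; layer 3
G0 Z6.82
G0 X0.00 Y0.00
G1 X17.61 Y0.00
G1 X17.61 Y20.52
G1 X0.00 Y20.52
G1 X0.00 Y0.00
; layer 4
G0 Z9.09
G0 X0.00 Y0.00
G1 X17.61 Y0.00
G1 X17.61 Y20.52
G1 X0.00 Y20.52
G1 X0.00 Y0.00
; layer 5
G0 Z11.36
G0 X0.00 Y0.00
G1 X17.61 Y0.00
G1 X17.61 Y20.52
G1 X0.00 Y20.52
G1 X0.00 Y0.00
M2 ; end

The solid is a rectangular box, roughly 17.6 × 20.5 mm footprint and 11.4 mm tall. Slicing at Δz = 2.27 mm — 5 equal slices spanning the solid's height, so layer i sits at z = i·h/5 — gives 5 non-empty perimeters. Each is a 4-segment closed polygon; G0 lifts to the layer z and rapids to the start vertex, then G1 traces the edges.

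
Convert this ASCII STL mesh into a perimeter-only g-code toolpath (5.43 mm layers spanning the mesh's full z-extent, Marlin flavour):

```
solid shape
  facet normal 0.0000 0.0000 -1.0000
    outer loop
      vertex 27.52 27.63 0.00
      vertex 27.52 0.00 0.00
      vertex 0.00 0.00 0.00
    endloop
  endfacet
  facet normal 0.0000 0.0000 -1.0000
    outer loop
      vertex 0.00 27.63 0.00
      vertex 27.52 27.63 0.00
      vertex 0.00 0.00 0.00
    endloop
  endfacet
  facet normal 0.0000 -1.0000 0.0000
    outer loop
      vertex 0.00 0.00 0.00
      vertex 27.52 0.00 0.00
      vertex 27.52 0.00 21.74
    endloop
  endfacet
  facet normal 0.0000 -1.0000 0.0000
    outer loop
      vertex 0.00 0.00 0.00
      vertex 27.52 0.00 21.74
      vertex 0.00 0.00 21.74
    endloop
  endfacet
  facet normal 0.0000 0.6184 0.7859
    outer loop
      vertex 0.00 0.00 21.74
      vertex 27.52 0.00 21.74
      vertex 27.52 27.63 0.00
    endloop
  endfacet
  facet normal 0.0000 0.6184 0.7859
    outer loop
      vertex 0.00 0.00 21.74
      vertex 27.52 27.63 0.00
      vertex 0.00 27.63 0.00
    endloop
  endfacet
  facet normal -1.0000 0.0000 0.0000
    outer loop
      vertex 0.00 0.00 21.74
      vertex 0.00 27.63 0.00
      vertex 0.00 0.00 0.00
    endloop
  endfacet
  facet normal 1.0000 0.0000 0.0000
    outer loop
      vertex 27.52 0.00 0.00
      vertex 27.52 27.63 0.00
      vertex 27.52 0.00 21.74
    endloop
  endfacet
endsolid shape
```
; perimeter-only toolpath
G21 ; units = mm
G90 ; absolute positioning
G28 ; home
; layer 1
G0 Z5.43
G0 X0.00 Y0.00
G1 X27.52 Y0.00
G1 X27.52 Y20.72
G1 X0.00 Y20.72
G1 X0.00 Y0.00
; layer 2
G0 Z10.87
G0 X0.00 Y0.00
G1 X27.52 Y0.00
G1 X27.52 Y13.81
G1 X0.00 Y13.81
G1 X0.00 Y0.00
; layer 3
G0 Z16.30
G0 X0.00 Y0.00
G1 X27.52 Y0.00
G1 X27.52 Y6.91
G1 X0.00 Y6.91
G1 X0.00 Y0.00
M2 ; end

The solid is a wedge (ramp): 27.5 × 27.6 mm base, rising to 21.7 mm along the y=0 edge and sloping linearly to z=0 at y=27.6. Slicing at Δz = 5.43 mm — 4 equal slices spanning the solid's height, so layer i sits at z = i·h/4 — gives 3 non-empty perimeters. Each is a 4-segment closed polygon; G0 lifts to the layer z and rapids to the start vertex, then G1 traces the edges. The cross-section shrinks linearly with z (the slice at the apex is degenerate and omitted).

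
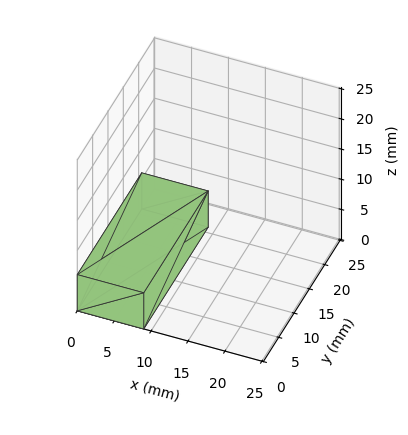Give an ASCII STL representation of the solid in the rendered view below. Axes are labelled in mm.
Reading the render: the shape is a rectangular box, roughly 9 × 21 mm footprint and 6 mm tall (dimensions read to the nearest mm from the axis ticks). For the STL, each face is triangulated and given an outward normal.

solid part
  facet normal 0.0000 0.0000 -1.0000
    outer loop
      vertex 9.000 21.000 0.000
      vertex 9.000 0.000 0.000
      vertex 0.000 0.000 0.000
    endloop
  endfacet
  facet normal 0.0000 0.0000 -1.0000
    outer loop
      vertex 0.000 21.000 0.000
      vertex 9.000 21.000 0.000
      vertex 0.000 0.000 0.000
    endloop
  endfacet
  facet normal 0.0000 0.0000 1.0000
    outer loop
      vertex 0.000 0.000 6.000
      vertex 9.000 0.000 6.000
      vertex 9.000 21.000 6.000
    endloop
  endfacet
  facet normal 0.0000 0.0000 1.0000
    outer loop
      vertex 0.000 0.000 6.000
      vertex 9.000 21.000 6.000
      vertex 0.000 21.000 6.000
    endloop
  endfacet
  facet normal 0.0000 -1.0000 0.0000
    outer loop
      vertex 0.000 0.000 0.000
      vertex 9.000 0.000 0.000
      vertex 9.000 0.000 6.000
    endloop
  endfacet
  facet normal 0.0000 -1.0000 0.0000
    outer loop
      vertex 0.000 0.000 0.000
      vertex 9.000 0.000 6.000
      vertex 0.000 0.000 6.000
    endloop
  endfacet
  facet normal 0.0000 1.0000 0.0000
    outer loop
      vertex 9.000 21.000 6.000
      vertex 9.000 21.000 0.000
      vertex 0.000 21.000 0.000
    endloop
  endfacet
  facet normal 0.0000 1.0000 0.0000
    outer loop
      vertex 0.000 21.000 6.000
      vertex 9.000 21.000 6.000
      vertex 0.000 21.000 0.000
    endloop
  endfacet
  facet normal -1.0000 0.0000 0.0000
    outer loop
      vertex 0.000 21.000 6.000
      vertex 0.000 21.000 0.000
      vertex 0.000 0.000 0.000
    endloop
  endfacet
  facet normal -1.0000 0.0000 0.0000
    outer loop
      vertex 0.000 0.000 6.000
      vertex 0.000 21.000 6.000
      vertex 0.000 0.000 0.000
    endloop
  endfacet
  facet normal 1.0000 0.0000 0.0000
    outer loop
      vertex 9.000 0.000 0.000
      vertex 9.000 21.000 0.000
      vertex 9.000 21.000 6.000
    endloop
  endfacet
  facet normal 1.0000 0.0000 0.0000
    outer loop
      vertex 9.000 0.000 0.000
      vertex 9.000 21.000 6.000
      vertex 9.000 0.000 6.000
    endloop
  endfacet
endsolid part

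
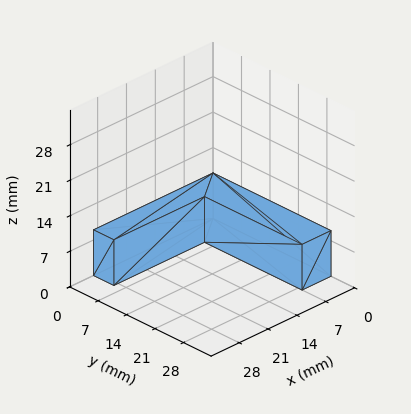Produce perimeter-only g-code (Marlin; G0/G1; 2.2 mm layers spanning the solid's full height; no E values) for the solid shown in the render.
Reading the render: the shape is an L-shaped prism: outer 29 × 29 mm, arm thicknesses ≈ 5 mm (horizontal) and 7 mm (vertical), extruded 9 mm in z (dimensions read to the nearest mm from the axis ticks). For the g-code, the solid's height is divided into equal slices at the stated Δz and each level perimeter traced with G1 moves after a G0 lift.

; perimeter-only toolpath
G21 ; units = mm
G90 ; absolute positioning
G28 ; home
; layer 1
G0 Z2.2
G0 X0.0 Y0.0
G1 X29.0 Y0.0
G1 X29.0 Y5.0
G1 X7.0 Y5.0
G1 X7.0 Y29.0
G1 X0.0 Y29.0
G1 X0.0 Y0.0
; layer 2
G0 Z4.5
G0 X0.0 Y0.0
G1 X29.0 Y0.0
G1 X29.0 Y5.0
G1 X7.0 Y5.0
G1 X7.0 Y29.0
G1 X0.0 Y29.0
G1 X0.0 Y0.0
; layer 3
G0 Z6.8
G0 X0.0 Y0.0
G1 X29.0 Y0.0
G1 X29.0 Y5.0
G1 X7.0 Y5.0
G1 X7.0 Y29.0
G1 X0.0 Y29.0
G1 X0.0 Y0.0
; layer 4
G0 Z9.0
G0 X0.0 Y0.0
G1 X29.0 Y0.0
G1 X29.0 Y5.0
G1 X7.0 Y5.0
G1 X7.0 Y29.0
G1 X0.0 Y29.0
G1 X0.0 Y0.0
M2 ; end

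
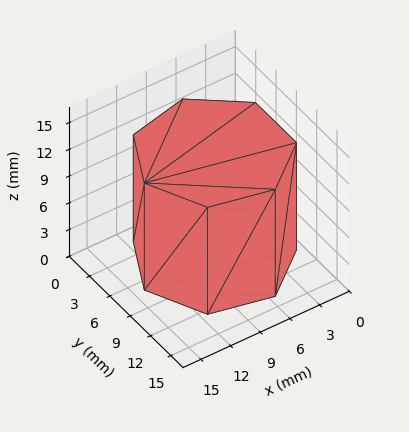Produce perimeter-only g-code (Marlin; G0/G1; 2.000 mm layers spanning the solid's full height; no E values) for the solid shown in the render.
Reading the render: the shape is a regular 7-sided prism (a cylinder approximated with 7 flat sides), circumscribed radius ≈ 7 mm, height ≈ 12 mm (dimensions read to the nearest mm from the axis ticks). For the g-code, the solid's height is divided into equal slices at the stated Δz and each level perimeter traced with G1 moves after a G0 lift.

; perimeter-only toolpath
G21 ; units = mm
G90 ; absolute positioning
G28 ; home
; layer 1
G0 Z2.000
G0 X14.000 Y7.000
G1 X11.364 Y12.473
G1 X5.442 Y13.824
G1 X0.693 Y10.037
G1 X0.693 Y3.963
G1 X5.442 Y0.176
G1 X11.364 Y1.527
G1 X14.000 Y7.000
; layer 2
G0 Z4.000
G0 X14.000 Y7.000
G1 X11.364 Y12.473
G1 X5.442 Y13.824
G1 X0.693 Y10.037
G1 X0.693 Y3.963
G1 X5.442 Y0.176
G1 X11.364 Y1.527
G1 X14.000 Y7.000
; layer 3
G0 Z6.000
G0 X14.000 Y7.000
G1 X11.364 Y12.473
G1 X5.442 Y13.824
G1 X0.693 Y10.037
G1 X0.693 Y3.963
G1 X5.442 Y0.176
G1 X11.364 Y1.527
G1 X14.000 Y7.000
; layer 4
G0 Z8.000
G0 X14.000 Y7.000
G1 X11.364 Y12.473
G1 X5.442 Y13.824
G1 X0.693 Y10.037
G1 X0.693 Y3.963
G1 X5.442 Y0.176
G1 X11.364 Y1.527
G1 X14.000 Y7.000
; layer 5
G0 Z10.000
G0 X14.000 Y7.000
G1 X11.364 Y12.473
G1 X5.442 Y13.824
G1 X0.693 Y10.037
G1 X0.693 Y3.963
G1 X5.442 Y0.176
G1 X11.364 Y1.527
G1 X14.000 Y7.000
; layer 6
G0 Z12.000
G0 X14.000 Y7.000
G1 X11.364 Y12.473
G1 X5.442 Y13.824
G1 X0.693 Y10.037
G1 X0.693 Y3.963
G1 X5.442 Y0.176
G1 X11.364 Y1.527
G1 X14.000 Y7.000
M2 ; end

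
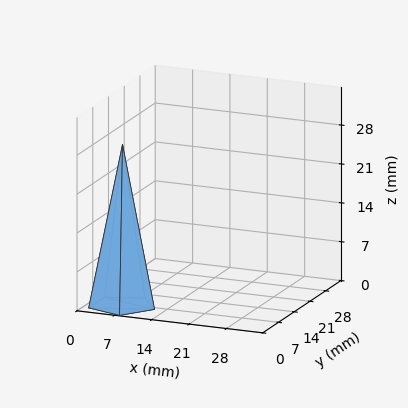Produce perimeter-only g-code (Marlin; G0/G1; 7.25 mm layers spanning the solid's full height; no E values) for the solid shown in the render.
Reading the render: the shape is a regular 5-sided pyramid, base circumscribed radius ≈ 6 mm, apex at z ≈ 29 mm (dimensions read to the nearest mm from the axis ticks). For the g-code, the solid's height is divided into equal slices at the stated Δz and each level perimeter traced with G1 moves after a G0 lift.

; perimeter-only toolpath
G21 ; units = mm
G90 ; absolute positioning
G28 ; home
; layer 1
G0 Z7.25
G0 X10.50 Y6.00
G1 X7.39 Y10.28
G1 X2.36 Y8.65
G1 X2.36 Y3.35
G1 X7.39 Y1.72
G1 X10.50 Y6.00
; layer 2
G0 Z14.50
G0 X9.00 Y6.00
G1 X6.92 Y8.86
G1 X3.58 Y7.76
G1 X3.58 Y4.24
G1 X6.92 Y3.15
G1 X9.00 Y6.00
; layer 3
G0 Z21.75
G0 X7.50 Y6.00
G1 X6.46 Y7.43
G1 X4.79 Y6.88
G1 X4.79 Y5.12
G1 X6.46 Y4.57
G1 X7.50 Y6.00
M2 ; end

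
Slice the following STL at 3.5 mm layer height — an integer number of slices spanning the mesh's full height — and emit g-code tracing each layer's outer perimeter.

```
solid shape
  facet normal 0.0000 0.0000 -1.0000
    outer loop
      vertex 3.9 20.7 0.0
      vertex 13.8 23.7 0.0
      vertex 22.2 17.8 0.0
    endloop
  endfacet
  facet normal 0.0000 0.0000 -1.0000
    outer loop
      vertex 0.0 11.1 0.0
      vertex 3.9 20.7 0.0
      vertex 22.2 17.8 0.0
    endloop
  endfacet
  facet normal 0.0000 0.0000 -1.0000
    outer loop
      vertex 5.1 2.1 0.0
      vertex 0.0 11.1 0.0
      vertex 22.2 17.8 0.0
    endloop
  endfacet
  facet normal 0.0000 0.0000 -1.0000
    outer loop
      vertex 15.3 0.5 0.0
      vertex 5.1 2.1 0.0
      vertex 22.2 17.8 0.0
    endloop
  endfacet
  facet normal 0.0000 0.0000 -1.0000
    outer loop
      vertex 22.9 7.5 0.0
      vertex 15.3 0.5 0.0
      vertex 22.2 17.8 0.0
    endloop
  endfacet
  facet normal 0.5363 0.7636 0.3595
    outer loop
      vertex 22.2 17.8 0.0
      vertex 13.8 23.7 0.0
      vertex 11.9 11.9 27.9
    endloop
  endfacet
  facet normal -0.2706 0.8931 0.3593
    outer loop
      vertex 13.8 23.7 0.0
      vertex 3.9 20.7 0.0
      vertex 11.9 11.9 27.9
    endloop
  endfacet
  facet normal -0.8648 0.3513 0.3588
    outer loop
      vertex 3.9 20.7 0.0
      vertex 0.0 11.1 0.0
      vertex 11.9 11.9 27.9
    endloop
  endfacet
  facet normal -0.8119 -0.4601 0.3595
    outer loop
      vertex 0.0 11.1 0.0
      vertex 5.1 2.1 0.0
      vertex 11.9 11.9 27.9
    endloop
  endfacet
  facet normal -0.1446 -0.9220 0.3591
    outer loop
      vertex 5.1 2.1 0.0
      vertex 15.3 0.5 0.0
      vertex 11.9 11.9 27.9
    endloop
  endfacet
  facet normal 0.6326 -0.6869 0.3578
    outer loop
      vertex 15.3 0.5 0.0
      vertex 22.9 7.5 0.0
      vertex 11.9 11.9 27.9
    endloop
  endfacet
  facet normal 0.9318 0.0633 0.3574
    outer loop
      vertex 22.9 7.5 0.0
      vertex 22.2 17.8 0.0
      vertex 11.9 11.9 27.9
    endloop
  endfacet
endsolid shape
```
; perimeter-only toolpath
G21 ; units = mm
G90 ; absolute positioning
G28 ; home
; layer 1
G0 Z3.5
G0 X20.9 Y17.1
G1 X13.6 Y22.2
G1 X4.9 Y19.6
G1 X1.5 Y11.2
G1 X5.9 Y3.3
G1 X14.9 Y1.9
G1 X21.5 Y8.1
G1 X20.9 Y17.1
; layer 2
G0 Z7.0
G0 X19.6 Y16.3
G1 X13.3 Y20.8
G1 X5.9 Y18.5
G1 X3.0 Y11.3
G1 X6.8 Y4.6
G1 X14.5 Y3.4
G1 X20.1 Y8.6
G1 X19.6 Y16.3
; layer 3
G0 Z10.5
G0 X18.3 Y15.6
G1 X13.1 Y19.3
G1 X6.9 Y17.4
G1 X4.5 Y11.4
G1 X7.7 Y5.8
G1 X14.0 Y4.8
G1 X18.8 Y9.2
G1 X18.3 Y15.6
; layer 4
G0 Z13.9
G0 X17.1 Y14.9
G1 X12.9 Y17.8
G1 X7.9 Y16.3
G1 X6.0 Y11.5
G1 X8.5 Y7.0
G1 X13.6 Y6.2
G1 X17.4 Y9.7
G1 X17.1 Y14.9
; layer 5
G0 Z17.4
G0 X15.8 Y14.1
G1 X12.6 Y16.3
G1 X8.9 Y15.2
G1 X7.4 Y11.6
G1 X9.3 Y8.2
G1 X13.2 Y7.6
G1 X16.0 Y10.2
G1 X15.8 Y14.1
; layer 6
G0 Z20.9
G0 X14.5 Y13.4
G1 X12.4 Y14.9
G1 X9.9 Y14.1
G1 X8.9 Y11.7
G1 X10.2 Y9.4
G1 X12.8 Y9.0
G1 X14.7 Y10.8
G1 X14.5 Y13.4
; layer 7
G0 Z24.4
G0 X13.2 Y12.6
G1 X12.1 Y13.4
G1 X10.9 Y13.0
G1 X10.4 Y11.8
G1 X11.0 Y10.7
G1 X12.3 Y10.5
G1 X13.3 Y11.3
G1 X13.2 Y12.6
M2 ; end

The solid is a regular 7-sided pyramid, base circumscribed radius ≈ 11.9 mm, apex at z ≈ 27.9 mm. Slicing at Δz = 3.5 mm — 8 equal slices spanning the solid's height, so layer i sits at z = i·h/8 — gives 7 non-empty perimeters. Each is a 7-segment closed polygon; G0 lifts to the layer z and rapids to the start vertex, then G1 traces the edges. The cross-section shrinks linearly with z (the slice at the apex is degenerate and omitted).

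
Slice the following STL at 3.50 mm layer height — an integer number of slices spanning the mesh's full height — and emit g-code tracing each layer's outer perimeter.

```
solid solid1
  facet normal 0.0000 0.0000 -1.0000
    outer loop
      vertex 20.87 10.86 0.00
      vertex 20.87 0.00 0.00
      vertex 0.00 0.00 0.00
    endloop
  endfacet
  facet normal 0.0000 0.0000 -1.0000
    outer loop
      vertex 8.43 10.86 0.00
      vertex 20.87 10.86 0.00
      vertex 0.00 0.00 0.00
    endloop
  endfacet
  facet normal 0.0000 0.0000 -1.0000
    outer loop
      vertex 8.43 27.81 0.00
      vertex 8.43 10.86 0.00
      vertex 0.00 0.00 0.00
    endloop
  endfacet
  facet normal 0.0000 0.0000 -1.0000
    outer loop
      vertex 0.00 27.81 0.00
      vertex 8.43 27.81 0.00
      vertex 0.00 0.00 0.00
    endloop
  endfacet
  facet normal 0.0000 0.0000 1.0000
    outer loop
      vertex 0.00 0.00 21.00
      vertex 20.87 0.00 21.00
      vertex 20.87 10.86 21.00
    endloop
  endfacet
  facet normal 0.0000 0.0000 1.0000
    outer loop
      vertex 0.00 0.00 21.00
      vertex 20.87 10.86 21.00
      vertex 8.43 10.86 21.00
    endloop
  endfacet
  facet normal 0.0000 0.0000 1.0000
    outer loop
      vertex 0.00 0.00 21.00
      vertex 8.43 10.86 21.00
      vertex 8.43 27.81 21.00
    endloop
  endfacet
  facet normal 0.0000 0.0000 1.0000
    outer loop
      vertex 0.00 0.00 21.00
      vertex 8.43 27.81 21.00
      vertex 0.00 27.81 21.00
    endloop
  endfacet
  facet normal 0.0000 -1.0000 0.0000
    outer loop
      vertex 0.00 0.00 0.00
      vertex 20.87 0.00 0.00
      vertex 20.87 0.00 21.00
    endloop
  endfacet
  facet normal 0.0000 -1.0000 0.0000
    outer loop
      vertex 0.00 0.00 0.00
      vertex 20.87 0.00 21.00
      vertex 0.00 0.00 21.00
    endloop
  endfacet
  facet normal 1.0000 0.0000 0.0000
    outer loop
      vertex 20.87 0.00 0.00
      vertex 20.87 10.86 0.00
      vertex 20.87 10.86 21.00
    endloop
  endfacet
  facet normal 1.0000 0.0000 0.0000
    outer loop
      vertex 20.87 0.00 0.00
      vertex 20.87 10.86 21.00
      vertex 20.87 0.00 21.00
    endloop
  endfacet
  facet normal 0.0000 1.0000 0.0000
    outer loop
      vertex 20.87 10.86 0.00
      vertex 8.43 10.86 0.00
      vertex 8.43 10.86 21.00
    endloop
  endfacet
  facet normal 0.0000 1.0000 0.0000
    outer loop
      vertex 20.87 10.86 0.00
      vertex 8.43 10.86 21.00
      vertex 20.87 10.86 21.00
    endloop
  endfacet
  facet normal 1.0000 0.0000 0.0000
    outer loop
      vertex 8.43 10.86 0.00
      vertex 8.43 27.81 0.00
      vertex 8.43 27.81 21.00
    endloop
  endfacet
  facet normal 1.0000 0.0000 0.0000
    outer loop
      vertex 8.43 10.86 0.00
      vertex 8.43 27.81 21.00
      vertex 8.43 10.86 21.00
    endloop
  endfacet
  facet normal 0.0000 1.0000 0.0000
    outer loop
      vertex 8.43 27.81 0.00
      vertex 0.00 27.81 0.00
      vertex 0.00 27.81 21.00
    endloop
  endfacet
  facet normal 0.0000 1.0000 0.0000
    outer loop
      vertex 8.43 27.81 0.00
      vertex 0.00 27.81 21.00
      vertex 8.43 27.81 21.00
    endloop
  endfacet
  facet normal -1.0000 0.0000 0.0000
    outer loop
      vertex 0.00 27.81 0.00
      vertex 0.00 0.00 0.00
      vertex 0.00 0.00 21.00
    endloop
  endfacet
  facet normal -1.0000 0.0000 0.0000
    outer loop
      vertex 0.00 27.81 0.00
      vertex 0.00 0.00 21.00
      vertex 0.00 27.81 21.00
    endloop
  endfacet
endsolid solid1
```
; perimeter-only toolpath
G21 ; units = mm
G90 ; absolute positioning
G28 ; home
; layer 1
G0 Z3.50
G0 X0.00 Y0.00
G1 X20.87 Y0.00
G1 X20.87 Y10.86
G1 X8.43 Y10.86
G1 X8.43 Y27.81
G1 X0.00 Y27.81
G1 X0.00 Y0.00
; layer 2
G0 Z7.00
G0 X0.00 Y0.00
G1 X20.87 Y0.00
G1 X20.87 Y10.86
G1 X8.43 Y10.86
G1 X8.43 Y27.81
G1 X0.00 Y27.81
G1 X0.00 Y0.00
; layer 3
G0 Z10.50
G0 X0.00 Y0.00
G1 X20.87 Y0.00
G1 X20.87 Y10.86
G1 X8.43 Y10.86
G1 X8.43 Y27.81
G1 X0.00 Y27.81
G1 X0.00 Y0.00
; layer 4
G0 Z14.00
G0 X0.00 Y0.00
G1 X20.87 Y0.00
G1 X20.87 Y10.86
G1 X8.43 Y10.86
G1 X8.43 Y27.81
G1 X0.00 Y27.81
G1 X0.00 Y0.00
; layer 5
G0 Z17.50
G0 X0.00 Y0.00
G1 X20.87 Y0.00
G1 X20.87 Y10.86
G1 X8.43 Y10.86
G1 X8.43 Y27.81
G1 X0.00 Y27.81
G1 X0.00 Y0.00
; layer 6
G0 Z21.00
G0 X0.00 Y0.00
G1 X20.87 Y0.00
G1 X20.87 Y10.86
G1 X8.43 Y10.86
G1 X8.43 Y27.81
G1 X0.00 Y27.81
G1 X0.00 Y0.00
M2 ; end

The solid is an L-shaped prism: outer 20.9 × 27.8 mm, arm thicknesses ≈ 10.9 mm (horizontal) and 8.43 mm (vertical), extruded 21 mm in z. Slicing at Δz = 3.50 mm — 6 equal slices spanning the solid's height, so layer i sits at z = i·h/6 — gives 6 non-empty perimeters. Each is a 6-segment closed polygon; G0 lifts to the layer z and rapids to the start vertex, then G1 traces the edges.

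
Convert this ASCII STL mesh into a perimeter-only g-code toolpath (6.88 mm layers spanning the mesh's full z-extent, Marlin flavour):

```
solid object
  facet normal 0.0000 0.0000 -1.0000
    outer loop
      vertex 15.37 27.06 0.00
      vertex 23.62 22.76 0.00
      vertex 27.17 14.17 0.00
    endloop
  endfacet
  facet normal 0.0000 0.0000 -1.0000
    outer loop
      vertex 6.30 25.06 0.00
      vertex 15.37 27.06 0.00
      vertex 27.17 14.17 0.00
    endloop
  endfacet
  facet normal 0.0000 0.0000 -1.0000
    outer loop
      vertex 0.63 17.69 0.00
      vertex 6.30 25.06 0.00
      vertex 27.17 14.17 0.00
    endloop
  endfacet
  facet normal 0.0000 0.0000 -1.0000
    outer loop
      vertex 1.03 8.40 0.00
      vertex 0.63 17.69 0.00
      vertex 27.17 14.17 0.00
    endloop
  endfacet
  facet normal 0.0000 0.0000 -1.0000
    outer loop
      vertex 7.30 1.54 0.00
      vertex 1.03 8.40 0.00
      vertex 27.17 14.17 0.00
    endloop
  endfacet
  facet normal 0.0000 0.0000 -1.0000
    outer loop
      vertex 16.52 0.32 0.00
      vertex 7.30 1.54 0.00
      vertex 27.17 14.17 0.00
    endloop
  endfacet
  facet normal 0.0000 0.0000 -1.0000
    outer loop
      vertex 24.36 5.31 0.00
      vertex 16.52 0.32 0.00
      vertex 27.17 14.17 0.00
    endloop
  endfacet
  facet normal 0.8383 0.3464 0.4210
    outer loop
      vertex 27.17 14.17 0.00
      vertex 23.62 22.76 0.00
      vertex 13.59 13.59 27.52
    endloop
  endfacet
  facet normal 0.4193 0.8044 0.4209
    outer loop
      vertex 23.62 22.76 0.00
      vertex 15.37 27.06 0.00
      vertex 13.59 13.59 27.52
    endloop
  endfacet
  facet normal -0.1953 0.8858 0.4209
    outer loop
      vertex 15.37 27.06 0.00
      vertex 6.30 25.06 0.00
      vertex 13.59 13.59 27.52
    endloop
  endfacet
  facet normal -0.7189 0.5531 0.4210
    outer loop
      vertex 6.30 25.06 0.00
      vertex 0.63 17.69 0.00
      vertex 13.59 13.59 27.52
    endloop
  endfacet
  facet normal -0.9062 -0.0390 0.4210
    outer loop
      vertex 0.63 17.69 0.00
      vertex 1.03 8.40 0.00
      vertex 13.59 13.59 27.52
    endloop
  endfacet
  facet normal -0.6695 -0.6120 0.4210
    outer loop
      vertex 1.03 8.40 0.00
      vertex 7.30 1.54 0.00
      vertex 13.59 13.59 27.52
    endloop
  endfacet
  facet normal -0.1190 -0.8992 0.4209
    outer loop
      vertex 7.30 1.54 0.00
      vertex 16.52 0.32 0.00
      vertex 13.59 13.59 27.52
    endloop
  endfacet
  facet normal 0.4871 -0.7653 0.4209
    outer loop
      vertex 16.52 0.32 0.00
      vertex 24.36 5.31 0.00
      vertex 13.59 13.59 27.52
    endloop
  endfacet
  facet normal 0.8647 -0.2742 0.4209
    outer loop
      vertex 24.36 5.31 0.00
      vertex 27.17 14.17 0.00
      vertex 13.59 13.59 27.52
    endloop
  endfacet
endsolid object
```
; perimeter-only toolpath
G21 ; units = mm
G90 ; absolute positioning
G28 ; home
; layer 1
G0 Z6.88
G0 X23.78 Y14.02
G1 X21.11 Y20.47
G1 X14.93 Y23.69
G1 X8.12 Y22.19
G1 X3.87 Y16.67
G1 X4.17 Y9.70
G1 X8.87 Y4.55
G1 X15.79 Y3.64
G1 X21.67 Y7.38
G1 X23.78 Y14.02
; layer 2
G0 Z13.76
G0 X20.38 Y13.88
G1 X18.61 Y18.18
G1 X14.48 Y20.32
G1 X9.95 Y19.32
G1 X7.11 Y15.64
G1 X7.31 Y11.00
G1 X10.45 Y7.56
G1 X15.05 Y6.96
G1 X18.98 Y9.45
G1 X20.38 Y13.88
; layer 3
G0 Z20.64
G0 X16.98 Y13.73
G1 X16.10 Y15.88
G1 X14.03 Y16.96
G1 X11.77 Y16.46
G1 X10.35 Y14.61
G1 X10.45 Y12.29
G1 X12.02 Y10.58
G1 X14.32 Y10.27
G1 X16.28 Y11.52
G1 X16.98 Y13.73
M2 ; end

The solid is a regular 9-sided pyramid, base circumscribed radius ≈ 13.6 mm, apex at z ≈ 27.5 mm. Slicing at Δz = 6.88 mm — 4 equal slices spanning the solid's height, so layer i sits at z = i·h/4 — gives 3 non-empty perimeters. Each is a 9-segment closed polygon; G0 lifts to the layer z and rapids to the start vertex, then G1 traces the edges. The cross-section shrinks linearly with z (the slice at the apex is degenerate and omitted).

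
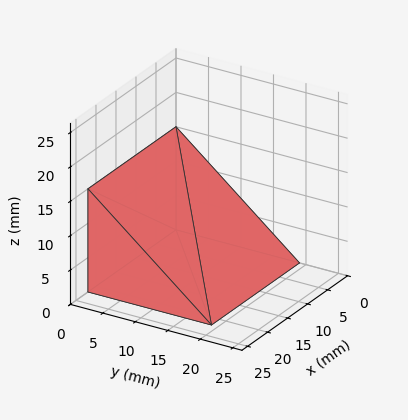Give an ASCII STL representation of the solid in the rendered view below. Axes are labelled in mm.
Reading the render: the shape is a wedge (ramp): 22 × 19 mm base, rising to 15 mm along the y=0 edge and sloping linearly to z=0 at y=19 (dimensions read to the nearest mm from the axis ticks). For the STL, each face is triangulated and given an outward normal.

solid part
  facet normal 0.0000 0.0000 -1.0000
    outer loop
      vertex 22.000 19.000 0.000
      vertex 22.000 0.000 0.000
      vertex 0.000 0.000 0.000
    endloop
  endfacet
  facet normal 0.0000 0.0000 -1.0000
    outer loop
      vertex 0.000 19.000 0.000
      vertex 22.000 19.000 0.000
      vertex 0.000 0.000 0.000
    endloop
  endfacet
  facet normal 0.0000 -1.0000 0.0000
    outer loop
      vertex 0.000 0.000 0.000
      vertex 22.000 0.000 0.000
      vertex 22.000 0.000 15.000
    endloop
  endfacet
  facet normal 0.0000 -1.0000 0.0000
    outer loop
      vertex 0.000 0.000 0.000
      vertex 22.000 0.000 15.000
      vertex 0.000 0.000 15.000
    endloop
  endfacet
  facet normal 0.0000 0.6196 0.7849
    outer loop
      vertex 0.000 0.000 15.000
      vertex 22.000 0.000 15.000
      vertex 22.000 19.000 0.000
    endloop
  endfacet
  facet normal 0.0000 0.6196 0.7849
    outer loop
      vertex 0.000 0.000 15.000
      vertex 22.000 19.000 0.000
      vertex 0.000 19.000 0.000
    endloop
  endfacet
  facet normal -1.0000 0.0000 0.0000
    outer loop
      vertex 0.000 0.000 15.000
      vertex 0.000 19.000 0.000
      vertex 0.000 0.000 0.000
    endloop
  endfacet
  facet normal 1.0000 0.0000 0.0000
    outer loop
      vertex 22.000 0.000 0.000
      vertex 22.000 19.000 0.000
      vertex 22.000 0.000 15.000
    endloop
  endfacet
endsolid part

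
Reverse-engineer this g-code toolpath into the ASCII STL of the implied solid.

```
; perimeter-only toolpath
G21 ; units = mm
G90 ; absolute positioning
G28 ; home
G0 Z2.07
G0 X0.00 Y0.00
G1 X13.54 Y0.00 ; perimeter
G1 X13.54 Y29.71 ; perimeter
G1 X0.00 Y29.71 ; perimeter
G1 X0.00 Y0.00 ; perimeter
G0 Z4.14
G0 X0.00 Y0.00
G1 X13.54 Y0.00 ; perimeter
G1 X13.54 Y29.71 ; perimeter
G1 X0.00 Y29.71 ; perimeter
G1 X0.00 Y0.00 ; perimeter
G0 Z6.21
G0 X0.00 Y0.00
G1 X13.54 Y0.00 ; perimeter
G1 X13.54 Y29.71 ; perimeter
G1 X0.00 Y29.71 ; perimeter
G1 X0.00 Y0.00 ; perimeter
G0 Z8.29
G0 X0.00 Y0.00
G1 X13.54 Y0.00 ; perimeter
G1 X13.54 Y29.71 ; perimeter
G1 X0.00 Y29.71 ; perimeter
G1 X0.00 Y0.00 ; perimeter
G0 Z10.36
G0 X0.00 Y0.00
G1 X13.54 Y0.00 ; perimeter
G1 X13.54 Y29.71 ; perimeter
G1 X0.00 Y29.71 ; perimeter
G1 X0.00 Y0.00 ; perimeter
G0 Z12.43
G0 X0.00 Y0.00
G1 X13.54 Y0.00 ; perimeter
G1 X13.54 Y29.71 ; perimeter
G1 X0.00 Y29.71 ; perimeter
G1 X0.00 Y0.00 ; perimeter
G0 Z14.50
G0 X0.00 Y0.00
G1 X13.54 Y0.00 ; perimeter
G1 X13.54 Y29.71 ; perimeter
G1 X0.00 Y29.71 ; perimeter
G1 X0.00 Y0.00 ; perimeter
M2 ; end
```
solid part
  facet normal 0.0000 0.0000 -1.0000
    outer loop
      vertex 13.54 29.71 0.00
      vertex 13.54 0.00 0.00
      vertex 0.00 0.00 0.00
    endloop
  endfacet
  facet normal 0.0000 0.0000 -1.0000
    outer loop
      vertex 0.00 29.71 0.00
      vertex 13.54 29.71 0.00
      vertex 0.00 0.00 0.00
    endloop
  endfacet
  facet normal 0.0000 0.0000 1.0000
    outer loop
      vertex 0.00 0.00 14.50
      vertex 13.54 0.00 14.50
      vertex 13.54 29.71 14.50
    endloop
  endfacet
  facet normal 0.0000 0.0000 1.0000
    outer loop
      vertex 0.00 0.00 14.50
      vertex 13.54 29.71 14.50
      vertex 0.00 29.71 14.50
    endloop
  endfacet
  facet normal 0.0000 -1.0000 0.0000
    outer loop
      vertex 0.00 0.00 0.00
      vertex 13.54 0.00 0.00
      vertex 13.54 0.00 14.50
    endloop
  endfacet
  facet normal 0.0000 -1.0000 0.0000
    outer loop
      vertex 0.00 0.00 0.00
      vertex 13.54 0.00 14.50
      vertex 0.00 0.00 14.50
    endloop
  endfacet
  facet normal 0.0000 1.0000 0.0000
    outer loop
      vertex 13.54 29.71 14.50
      vertex 13.54 29.71 0.00
      vertex 0.00 29.71 0.00
    endloop
  endfacet
  facet normal 0.0000 1.0000 0.0000
    outer loop
      vertex 0.00 29.71 14.50
      vertex 13.54 29.71 14.50
      vertex 0.00 29.71 0.00
    endloop
  endfacet
  facet normal -1.0000 0.0000 0.0000
    outer loop
      vertex 0.00 29.71 14.50
      vertex 0.00 29.71 0.00
      vertex 0.00 0.00 0.00
    endloop
  endfacet
  facet normal -1.0000 0.0000 0.0000
    outer loop
      vertex 0.00 0.00 14.50
      vertex 0.00 29.71 14.50
      vertex 0.00 0.00 0.00
    endloop
  endfacet
  facet normal 1.0000 0.0000 0.0000
    outer loop
      vertex 13.54 0.00 0.00
      vertex 13.54 29.71 0.00
      vertex 13.54 29.71 14.50
    endloop
  endfacet
  facet normal 1.0000 0.0000 0.0000
    outer loop
      vertex 13.54 0.00 0.00
      vertex 13.54 29.71 14.50
      vertex 13.54 0.00 14.50
    endloop
  endfacet
endsolid part

The G0 Z moves step by Δz≈2.07 mm. Every layer's G1 loop is the same polygon, so the solid is a straight extrusion of it from z=0 to z≈14.5. Closing with flat bottom and top caps and triangulating gives 12 facets — a rectangular box, roughly 13.5 × 29.7 mm footprint and 14.5 mm tall.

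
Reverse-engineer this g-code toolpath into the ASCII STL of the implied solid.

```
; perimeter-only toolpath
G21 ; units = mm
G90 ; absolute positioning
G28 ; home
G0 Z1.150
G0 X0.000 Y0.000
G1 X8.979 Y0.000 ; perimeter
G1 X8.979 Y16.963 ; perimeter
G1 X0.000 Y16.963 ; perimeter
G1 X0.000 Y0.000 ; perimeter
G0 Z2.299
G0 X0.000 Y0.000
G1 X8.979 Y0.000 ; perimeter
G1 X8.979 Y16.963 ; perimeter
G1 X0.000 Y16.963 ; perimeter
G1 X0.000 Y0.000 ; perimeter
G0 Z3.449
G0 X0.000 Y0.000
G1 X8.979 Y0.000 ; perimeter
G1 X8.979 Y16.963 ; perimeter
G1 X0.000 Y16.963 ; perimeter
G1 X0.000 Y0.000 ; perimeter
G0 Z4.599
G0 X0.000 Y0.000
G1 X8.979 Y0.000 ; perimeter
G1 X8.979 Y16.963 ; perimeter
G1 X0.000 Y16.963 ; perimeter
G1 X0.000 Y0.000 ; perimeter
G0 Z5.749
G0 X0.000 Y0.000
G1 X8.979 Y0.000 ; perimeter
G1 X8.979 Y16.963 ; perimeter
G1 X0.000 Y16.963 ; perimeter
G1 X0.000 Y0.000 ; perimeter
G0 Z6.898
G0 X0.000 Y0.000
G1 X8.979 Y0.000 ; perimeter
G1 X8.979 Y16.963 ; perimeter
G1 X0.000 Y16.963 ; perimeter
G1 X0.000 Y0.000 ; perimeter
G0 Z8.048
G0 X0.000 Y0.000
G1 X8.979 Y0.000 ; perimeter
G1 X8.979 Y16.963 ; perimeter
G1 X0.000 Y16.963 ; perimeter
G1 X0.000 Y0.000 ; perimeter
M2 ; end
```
solid part
  facet normal 0.0000 0.0000 -1.0000
    outer loop
      vertex 8.979 16.963 0.000
      vertex 8.979 0.000 0.000
      vertex 0.000 0.000 0.000
    endloop
  endfacet
  facet normal 0.0000 0.0000 -1.0000
    outer loop
      vertex 0.000 16.963 0.000
      vertex 8.979 16.963 0.000
      vertex 0.000 0.000 0.000
    endloop
  endfacet
  facet normal 0.0000 0.0000 1.0000
    outer loop
      vertex 0.000 0.000 8.048
      vertex 8.979 0.000 8.048
      vertex 8.979 16.963 8.048
    endloop
  endfacet
  facet normal 0.0000 0.0000 1.0000
    outer loop
      vertex 0.000 0.000 8.048
      vertex 8.979 16.963 8.048
      vertex 0.000 16.963 8.048
    endloop
  endfacet
  facet normal 0.0000 -1.0000 0.0000
    outer loop
      vertex 0.000 0.000 0.000
      vertex 8.979 0.000 0.000
      vertex 8.979 0.000 8.048
    endloop
  endfacet
  facet normal 0.0000 -1.0000 0.0000
    outer loop
      vertex 0.000 0.000 0.000
      vertex 8.979 0.000 8.048
      vertex 0.000 0.000 8.048
    endloop
  endfacet
  facet normal 0.0000 1.0000 0.0000
    outer loop
      vertex 8.979 16.963 8.048
      vertex 8.979 16.963 0.000
      vertex 0.000 16.963 0.000
    endloop
  endfacet
  facet normal 0.0000 1.0000 0.0000
    outer loop
      vertex 0.000 16.963 8.048
      vertex 8.979 16.963 8.048
      vertex 0.000 16.963 0.000
    endloop
  endfacet
  facet normal -1.0000 0.0000 0.0000
    outer loop
      vertex 0.000 16.963 8.048
      vertex 0.000 16.963 0.000
      vertex 0.000 0.000 0.000
    endloop
  endfacet
  facet normal -1.0000 0.0000 0.0000
    outer loop
      vertex 0.000 0.000 8.048
      vertex 0.000 16.963 8.048
      vertex 0.000 0.000 0.000
    endloop
  endfacet
  facet normal 1.0000 0.0000 0.0000
    outer loop
      vertex 8.979 0.000 0.000
      vertex 8.979 16.963 0.000
      vertex 8.979 16.963 8.048
    endloop
  endfacet
  facet normal 1.0000 0.0000 0.0000
    outer loop
      vertex 8.979 0.000 0.000
      vertex 8.979 16.963 8.048
      vertex 8.979 0.000 8.048
    endloop
  endfacet
endsolid part

The G0 Z moves step by Δz≈1.150 mm. Every layer's G1 loop is the same polygon, so the solid is a straight extrusion of it from z=0 to z≈8.05. Closing with flat bottom and top caps and triangulating gives 12 facets — a rectangular box, roughly 8.98 × 17 mm footprint and 8.05 mm tall.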